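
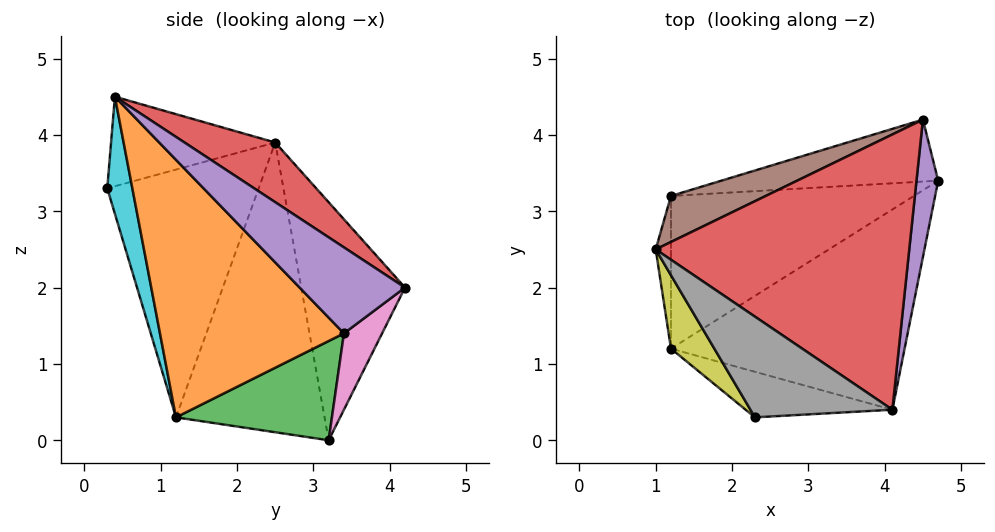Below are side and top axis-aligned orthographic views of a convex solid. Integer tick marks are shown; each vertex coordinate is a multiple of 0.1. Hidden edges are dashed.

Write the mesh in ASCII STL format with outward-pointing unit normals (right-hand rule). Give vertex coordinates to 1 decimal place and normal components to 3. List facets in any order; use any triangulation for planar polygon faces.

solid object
 facet normal -0.999 -0.008 -0.053
  outer loop
   vertex 1.2 1.2 0.3
   vertex 1.0 2.5 3.9
   vertex 1.2 3.2 0.0
  endloop
 endfacet
 facet normal 0.566 -0.644 -0.514
  outer loop
   vertex 1.2 1.2 0.3
   vertex 4.7 3.4 1.4
   vertex 4.1 0.4 4.5
  endloop
 endfacet
 facet normal 0.375 -0.138 -0.917
  outer loop
   vertex 1.2 1.2 0.3
   vertex 1.2 3.2 0.0
   vertex 4.7 3.4 1.4
  endloop
 endfacet
 facet normal 0.195 0.525 0.829
  outer loop
   vertex 4.5 4.2 2.0
   vertex 1.0 2.5 3.9
   vertex 4.1 0.4 4.5
  endloop
 endfacet
 facet normal 0.968 0.059 0.244
  outer loop
   vertex 4.5 4.2 2.0
   vertex 4.1 0.4 4.5
   vertex 4.7 3.4 1.4
  endloop
 endfacet
 facet normal -0.367 0.919 0.146
  outer loop
   vertex 4.5 4.2 2.0
   vertex 1.2 3.2 0.0
   vertex 1.0 2.5 3.9
  endloop
 endfacet
 facet normal 0.261 0.620 -0.740
  outer loop
   vertex 4.5 4.2 2.0
   vertex 4.7 3.4 1.4
   vertex 1.2 3.2 0.0
  endloop
 endfacet
 facet normal -0.468 -0.479 0.742
  outer loop
   vertex 2.3 0.3 3.3
   vertex 4.1 0.4 4.5
   vertex 1.0 2.5 3.9
  endloop
 endfacet
 facet normal -0.834 -0.532 0.146
  outer loop
   vertex 2.3 0.3 3.3
   vertex 1.0 2.5 3.9
   vertex 1.2 1.2 0.3
  endloop
 endfacet
 facet normal 0.297 -0.879 -0.373
  outer loop
   vertex 2.3 0.3 3.3
   vertex 1.2 1.2 0.3
   vertex 4.1 0.4 4.5
  endloop
 endfacet
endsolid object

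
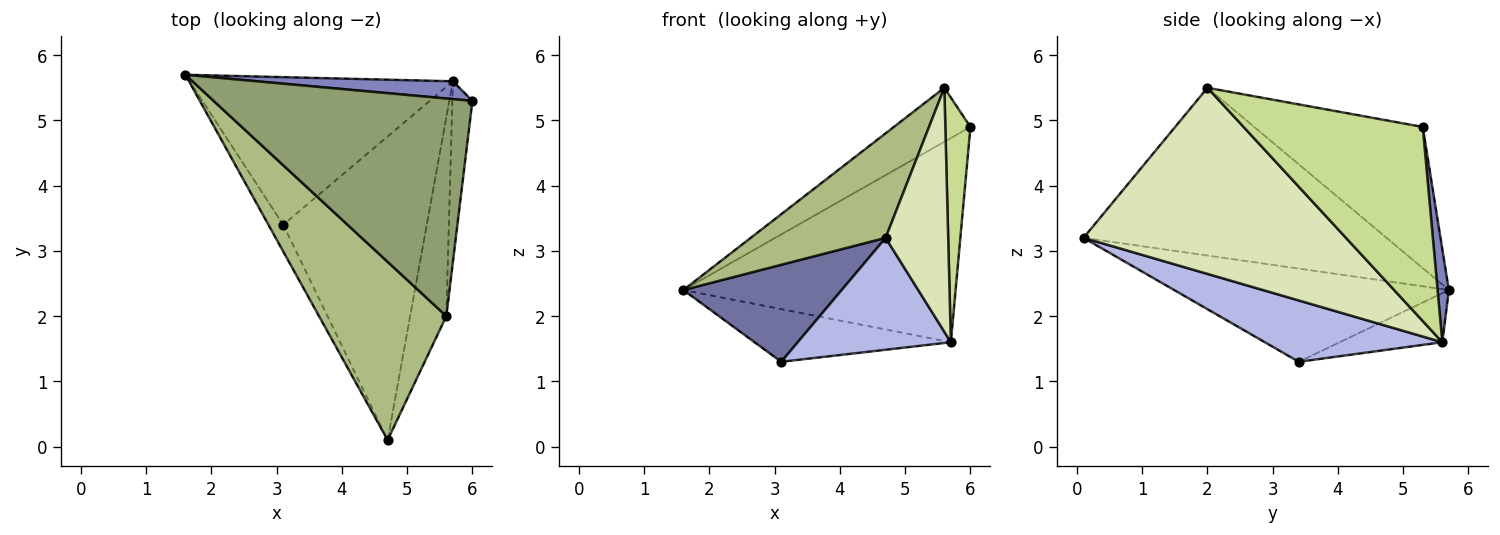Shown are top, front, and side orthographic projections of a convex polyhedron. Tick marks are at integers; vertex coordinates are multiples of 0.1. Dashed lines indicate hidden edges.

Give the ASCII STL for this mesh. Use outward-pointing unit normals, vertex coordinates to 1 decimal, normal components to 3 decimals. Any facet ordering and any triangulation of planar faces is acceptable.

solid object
 facet normal -0.858 -0.495 -0.136
  outer loop
   vertex 3.1 3.4 1.3
   vertex 4.7 0.1 3.2
   vertex 1.6 5.7 2.4
  endloop
 endfacet
 facet normal 0.041 0.995 0.087
  outer loop
   vertex 5.7 5.6 1.6
   vertex 1.6 5.7 2.4
   vertex 6.0 5.3 4.9
  endloop
 endfacet
 facet normal -0.173 0.331 -0.928
  outer loop
   vertex 5.7 5.6 1.6
   vertex 3.1 3.4 1.3
   vertex 1.6 5.7 2.4
  endloop
 endfacet
 facet normal 0.372 -0.321 -0.871
  outer loop
   vertex 5.7 5.6 1.6
   vertex 4.7 0.1 3.2
   vertex 3.1 3.4 1.3
  endloop
 endfacet
 facet normal -0.468 0.213 0.858
  outer loop
   vertex 5.6 2.0 5.5
   vertex 6.0 5.3 4.9
   vertex 1.6 5.7 2.4
  endloop
 endfacet
 facet normal -0.751 -0.334 0.570
  outer loop
   vertex 5.6 2.0 5.5
   vertex 1.6 5.7 2.4
   vertex 4.7 0.1 3.2
  endloop
 endfacet
 facet normal 0.985 -0.138 -0.102
  outer loop
   vertex 5.6 2.0 5.5
   vertex 5.7 5.6 1.6
   vertex 6.0 5.3 4.9
  endloop
 endfacet
 facet normal 0.956 -0.228 -0.186
  outer loop
   vertex 5.6 2.0 5.5
   vertex 4.7 0.1 3.2
   vertex 5.7 5.6 1.6
  endloop
 endfacet
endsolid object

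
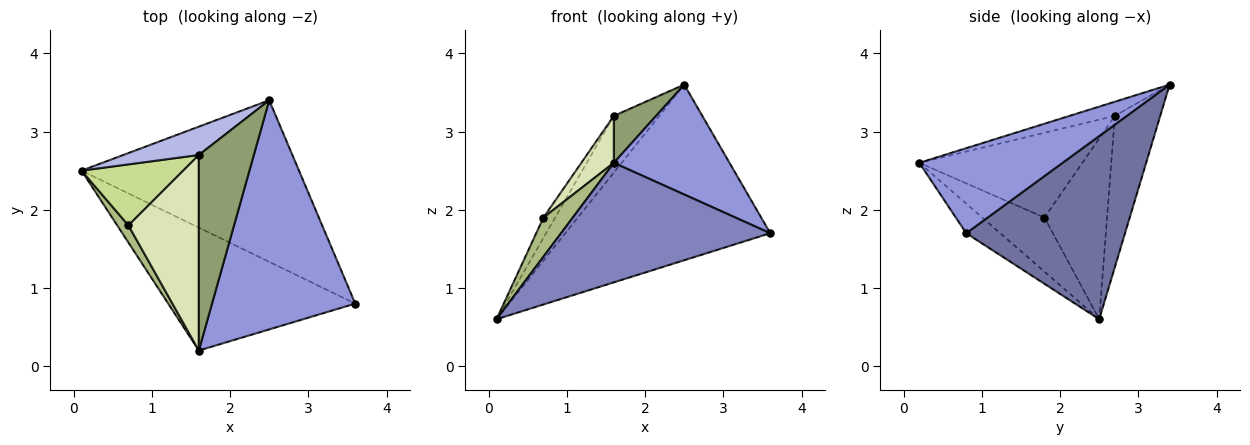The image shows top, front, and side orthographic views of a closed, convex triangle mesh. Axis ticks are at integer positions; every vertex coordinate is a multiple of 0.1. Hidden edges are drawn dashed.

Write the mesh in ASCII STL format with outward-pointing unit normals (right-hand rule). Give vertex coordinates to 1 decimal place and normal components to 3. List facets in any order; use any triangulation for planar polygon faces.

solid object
 facet normal 0.495 0.639 -0.588
  outer loop
   vertex 2.5 3.4 3.6
   vertex 3.6 0.8 1.7
   vertex 0.1 2.5 0.6
  endloop
 endfacet
 facet normal -0.113 -0.693 -0.712
  outer loop
   vertex 1.6 0.2 2.6
   vertex 0.1 2.5 0.6
   vertex 3.6 0.8 1.7
  endloop
 endfacet
 facet normal 0.472 -0.381 0.795
  outer loop
   vertex 1.6 0.2 2.6
   vertex 3.6 0.8 1.7
   vertex 2.5 3.4 3.6
  endloop
 endfacet
 facet normal -0.667 0.667 0.333
  outer loop
   vertex 1.6 2.7 3.2
   vertex 2.5 3.4 3.6
   vertex 0.1 2.5 0.6
  endloop
 endfacet
 facet normal -0.243 -0.226 0.943
  outer loop
   vertex 1.6 2.7 3.2
   vertex 1.6 0.2 2.6
   vertex 2.5 3.4 3.6
  endloop
 endfacet
 facet normal -0.889 -0.419 0.184
  outer loop
   vertex 0.7 1.8 1.9
   vertex 0.1 2.5 0.6
   vertex 1.6 0.2 2.6
  endloop
 endfacet
 facet normal -0.860 0.161 0.484
  outer loop
   vertex 0.7 1.8 1.9
   vertex 1.6 2.7 3.2
   vertex 0.1 2.5 0.6
  endloop
 endfacet
 facet normal -0.760 -0.152 0.631
  outer loop
   vertex 0.7 1.8 1.9
   vertex 1.6 0.2 2.6
   vertex 1.6 2.7 3.2
  endloop
 endfacet
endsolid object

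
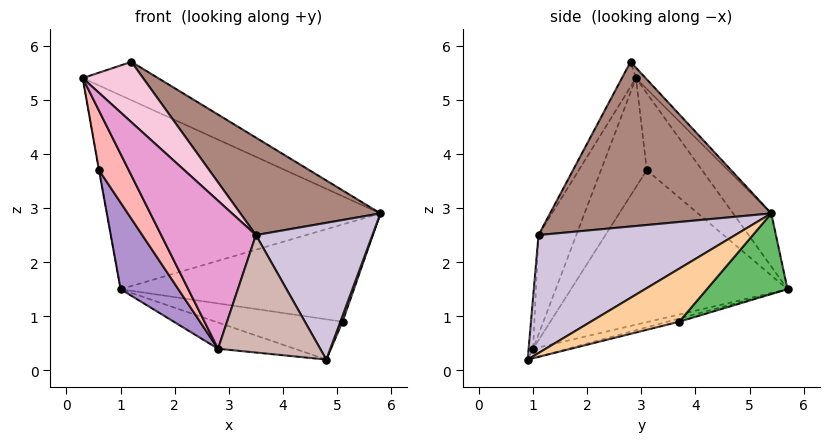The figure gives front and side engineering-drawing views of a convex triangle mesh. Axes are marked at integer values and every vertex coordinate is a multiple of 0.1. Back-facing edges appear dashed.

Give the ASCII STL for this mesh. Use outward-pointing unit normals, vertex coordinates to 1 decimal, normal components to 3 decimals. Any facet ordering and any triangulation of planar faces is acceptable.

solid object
 facet normal -0.114 0.817 0.566
  outer loop
   vertex 1.0 5.7 1.5
   vertex 0.3 2.9 5.4
   vertex 5.8 5.4 2.9
  endloop
 endfacet
 facet normal -0.088 0.195 -0.977
  outer loop
   vertex 2.8 1.0 0.4
   vertex 1.0 5.7 1.5
   vertex 4.8 0.9 0.2
  endloop
 endfacet
 facet normal -0.104 0.808 0.580
  outer loop
   vertex 1.2 2.8 5.7
   vertex 5.8 5.4 2.9
   vertex 0.3 2.9 5.4
  endloop
 endfacet
 facet normal 0.950 -0.024 -0.312
  outer loop
   vertex 5.1 3.7 0.9
   vertex 5.8 5.4 2.9
   vertex 4.8 0.9 0.2
  endloop
 endfacet
 facet normal 0.241 0.696 -0.676
  outer loop
   vertex 5.1 3.7 0.9
   vertex 1.0 5.7 1.5
   vertex 5.8 5.4 2.9
  endloop
 endfacet
 facet normal -0.022 0.245 -0.969
  outer loop
   vertex 5.1 3.7 0.9
   vertex 4.8 0.9 0.2
   vertex 1.0 5.7 1.5
  endloop
 endfacet
 facet normal -0.985 0.005 -0.173
  outer loop
   vertex 0.6 3.1 3.7
   vertex 0.3 2.9 5.4
   vertex 1.0 5.7 1.5
  endloop
 endfacet
 facet normal -0.820 -0.533 -0.207
  outer loop
   vertex 0.6 3.1 3.7
   vertex 2.8 1.0 0.4
   vertex 0.3 2.9 5.4
  endloop
 endfacet
 facet normal -0.871 -0.232 -0.433
  outer loop
   vertex 0.6 3.1 3.7
   vertex 1.0 5.7 1.5
   vertex 2.8 1.0 0.4
  endloop
 endfacet
 facet normal 0.760 -0.450 0.469
  outer loop
   vertex 3.5 1.1 2.5
   vertex 4.8 0.9 0.2
   vertex 5.8 5.4 2.9
  endloop
 endfacet
 facet normal 0.631 -0.399 0.665
  outer loop
   vertex 3.5 1.1 2.5
   vertex 5.8 5.4 2.9
   vertex 1.2 2.8 5.7
  endloop
 endfacet
 facet normal -0.044 -0.997 0.062
  outer loop
   vertex 3.5 1.1 2.5
   vertex 2.8 1.0 0.4
   vertex 4.8 0.9 0.2
  endloop
 endfacet
 facet normal -0.365 -0.916 0.165
  outer loop
   vertex 3.5 1.1 2.5
   vertex 0.3 2.9 5.4
   vertex 2.8 1.0 0.4
  endloop
 endfacet
 facet normal -0.213 -0.918 0.334
  outer loop
   vertex 3.5 1.1 2.5
   vertex 1.2 2.8 5.7
   vertex 0.3 2.9 5.4
  endloop
 endfacet
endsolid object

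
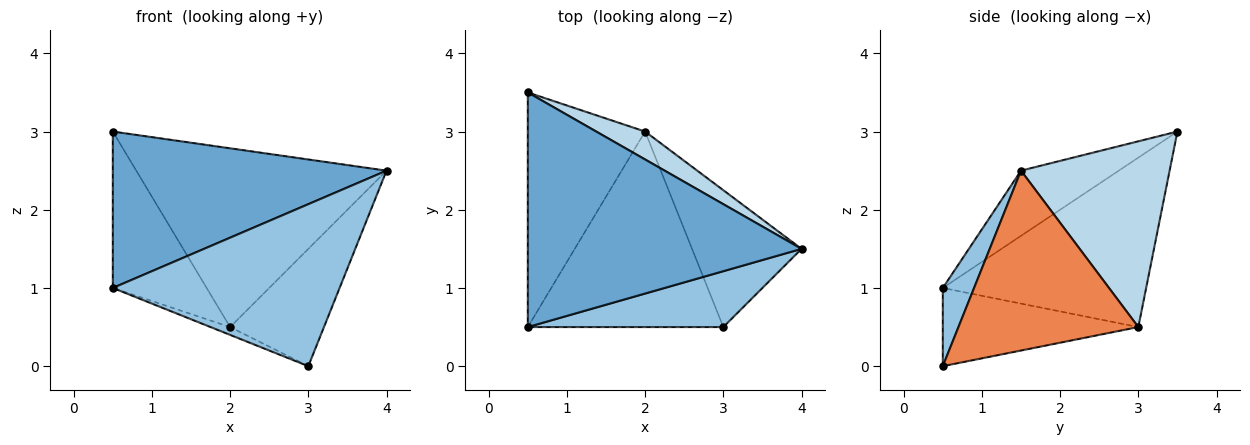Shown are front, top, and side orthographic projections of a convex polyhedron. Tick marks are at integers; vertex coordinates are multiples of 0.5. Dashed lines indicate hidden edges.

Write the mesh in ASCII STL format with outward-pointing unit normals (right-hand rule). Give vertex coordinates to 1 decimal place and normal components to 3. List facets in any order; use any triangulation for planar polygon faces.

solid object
 facet normal -0.194 -0.544 0.816
  outer loop
   vertex 0.5 0.5 1.0
   vertex 4.0 1.5 2.5
   vertex 0.5 3.5 3.0
  endloop
 endfacet
 facet normal 0.129 -0.937 0.323
  outer loop
   vertex 0.5 0.5 1.0
   vertex 3.0 0.5 0.0
   vertex 4.0 1.5 2.5
  endloop
 endfacet
 facet normal 0.506 0.852 0.133
  outer loop
   vertex 2.0 3.0 0.5
   vertex 0.5 3.5 3.0
   vertex 4.0 1.5 2.5
  endloop
 endfacet
 facet normal -0.769 0.355 -0.532
  outer loop
   vertex 2.0 3.0 0.5
   vertex 0.5 0.5 1.0
   vertex 0.5 3.5 3.0
  endloop
 endfacet
 facet normal 0.780 0.407 -0.475
  outer loop
   vertex 2.0 3.0 0.5
   vertex 4.0 1.5 2.5
   vertex 3.0 0.5 0.0
  endloop
 endfacet
 facet normal -0.371 0.037 -0.928
  outer loop
   vertex 2.0 3.0 0.5
   vertex 3.0 0.5 0.0
   vertex 0.5 0.5 1.0
  endloop
 endfacet
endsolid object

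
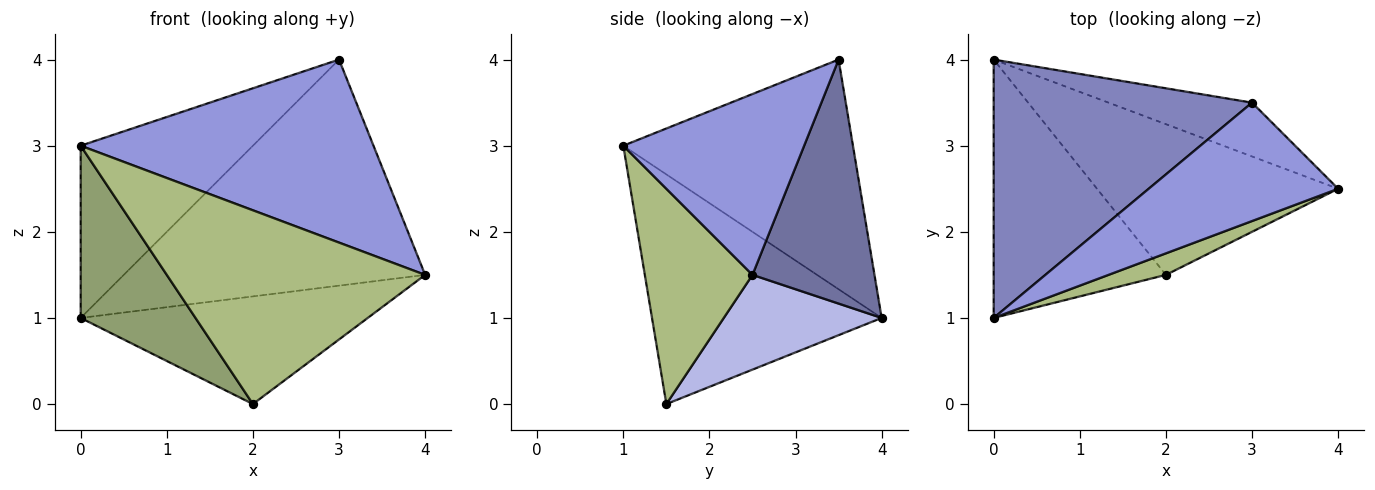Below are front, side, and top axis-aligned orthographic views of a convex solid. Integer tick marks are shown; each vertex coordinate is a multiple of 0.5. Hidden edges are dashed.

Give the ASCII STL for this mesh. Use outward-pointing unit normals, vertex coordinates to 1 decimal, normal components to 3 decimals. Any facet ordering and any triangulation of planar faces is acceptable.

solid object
 facet normal 0.366 0.905 -0.216
  outer loop
   vertex 3.0 3.5 4.0
   vertex 4.0 2.5 1.5
   vertex 0.0 4.0 1.0
  endloop
 endfacet
 facet normal -0.595 0.446 0.669
  outer loop
   vertex 3.0 3.5 4.0
   vertex 0.0 4.0 1.0
   vertex 0.0 1.0 3.0
  endloop
 endfacet
 facet normal 0.460 -0.745 0.482
  outer loop
   vertex 3.0 3.5 4.0
   vertex 0.0 1.0 3.0
   vertex 4.0 2.5 1.5
  endloop
 endfacet
 facet normal 0.305 0.554 -0.775
  outer loop
   vertex 2.0 1.5 0.0
   vertex 0.0 4.0 1.0
   vertex 4.0 2.5 1.5
  endloop
 endfacet
 facet normal -0.743 -0.371 -0.557
  outer loop
   vertex 2.0 1.5 0.0
   vertex 0.0 1.0 3.0
   vertex 0.0 4.0 1.0
  endloop
 endfacet
 facet normal 0.383 -0.918 0.102
  outer loop
   vertex 2.0 1.5 0.0
   vertex 4.0 2.5 1.5
   vertex 0.0 1.0 3.0
  endloop
 endfacet
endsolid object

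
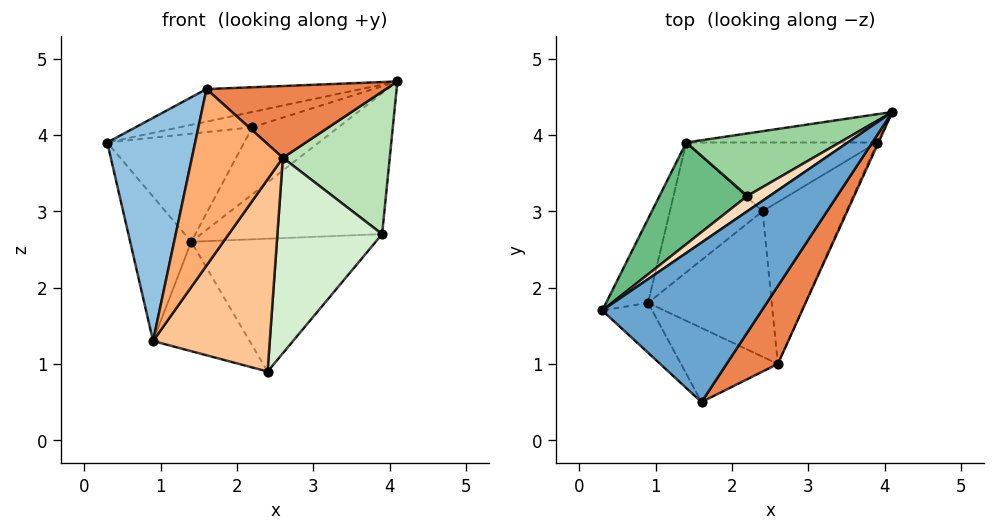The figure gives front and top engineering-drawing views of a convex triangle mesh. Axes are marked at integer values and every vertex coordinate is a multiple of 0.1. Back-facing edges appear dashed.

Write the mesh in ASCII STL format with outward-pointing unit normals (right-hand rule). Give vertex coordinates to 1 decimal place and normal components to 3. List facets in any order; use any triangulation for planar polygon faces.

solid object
 facet normal -0.324 0.189 0.927
  outer loop
   vertex 1.6 0.5 4.6
   vertex 4.1 4.3 4.7
   vertex 0.3 1.7 3.9
  endloop
 endfacet
 facet normal -0.617 -0.768 -0.172
  outer loop
   vertex 0.9 1.8 1.3
   vertex 1.6 0.5 4.6
   vertex 0.3 1.7 3.9
  endloop
 endfacet
 facet normal -0.919 0.342 -0.199
  outer loop
   vertex 0.9 1.8 1.3
   vertex 0.3 1.7 3.9
   vertex 1.4 3.9 2.6
  endloop
 endfacet
 facet normal -0.584 0.523 -0.621
  outer loop
   vertex 0.9 1.8 1.3
   vertex 1.4 3.9 2.6
   vertex 2.4 3.0 0.9
  endloop
 endfacet
 facet normal 0.707 -0.479 0.520
  outer loop
   vertex 2.6 1.0 3.7
   vertex 4.1 4.3 4.7
   vertex 1.6 0.5 4.6
  endloop
 endfacet
 facet normal 0.112 -0.916 -0.385
  outer loop
   vertex 2.6 1.0 3.7
   vertex 1.6 0.5 4.6
   vertex 0.9 1.8 1.3
  endloop
 endfacet
 facet normal 0.430 -0.720 -0.545
  outer loop
   vertex 2.6 1.0 3.7
   vertex 0.9 1.8 1.3
   vertex 2.4 3.0 0.9
  endloop
 endfacet
 facet normal -0.535 0.598 0.598
  outer loop
   vertex 2.2 3.2 4.1
   vertex 0.3 1.7 3.9
   vertex 4.1 4.3 4.7
  endloop
 endfacet
 facet normal -0.543 0.612 0.575
  outer loop
   vertex 2.2 3.2 4.1
   vertex 1.4 3.9 2.6
   vertex 0.3 1.7 3.9
  endloop
 endfacet
 facet normal -0.538 0.616 0.575
  outer loop
   vertex 2.2 3.2 4.1
   vertex 4.1 4.3 4.7
   vertex 1.4 3.9 2.6
  endloop
 endfacet
 facet normal 0.911 -0.412 -0.009
  outer loop
   vertex 3.9 3.9 2.7
   vertex 4.1 4.3 4.7
   vertex 2.6 1.0 3.7
  endloop
 endfacet
 facet normal 0.775 -0.486 -0.403
  outer loop
   vertex 3.9 3.9 2.7
   vertex 2.6 1.0 3.7
   vertex 2.4 3.0 0.9
  endloop
 endfacet
 facet normal 0.008 0.980 -0.197
  outer loop
   vertex 3.9 3.9 2.7
   vertex 1.4 3.9 2.6
   vertex 4.1 4.3 4.7
  endloop
 endfacet
 facet normal 0.018 0.888 -0.459
  outer loop
   vertex 3.9 3.9 2.7
   vertex 2.4 3.0 0.9
   vertex 1.4 3.9 2.6
  endloop
 endfacet
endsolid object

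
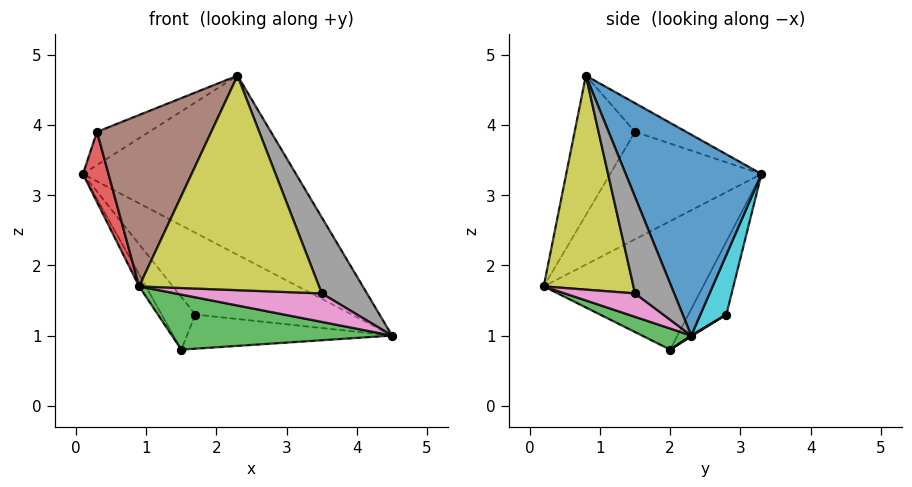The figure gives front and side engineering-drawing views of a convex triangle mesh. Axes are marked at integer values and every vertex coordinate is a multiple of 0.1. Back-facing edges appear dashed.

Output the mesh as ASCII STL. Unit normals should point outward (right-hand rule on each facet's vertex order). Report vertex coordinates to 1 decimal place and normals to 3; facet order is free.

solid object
 facet normal 0.448 0.703 0.552
  outer loop
   vertex 2.3 0.8 4.7
   vertex 4.5 2.3 1.0
   vertex 0.1 3.3 3.3
  endloop
 endfacet
 facet normal -0.864 0.037 -0.503
  outer loop
   vertex 1.5 2.0 0.8
   vertex 0.9 0.2 1.7
   vertex 0.1 3.3 3.3
  endloop
 endfacet
 facet normal 0.106 -0.473 -0.875
  outer loop
   vertex 1.5 2.0 0.8
   vertex 4.5 2.3 1.0
   vertex 0.9 0.2 1.7
  endloop
 endfacet
 facet normal -0.972 -0.164 -0.168
  outer loop
   vertex 0.3 1.5 3.9
   vertex 0.1 3.3 3.3
   vertex 0.9 0.2 1.7
  endloop
 endfacet
 facet normal -0.272 0.277 0.922
  outer loop
   vertex 0.3 1.5 3.9
   vertex 2.3 0.8 4.7
   vertex 0.1 3.3 3.3
  endloop
 endfacet
 facet normal -0.435 -0.822 0.367
  outer loop
   vertex 0.3 1.5 3.9
   vertex 0.9 0.2 1.7
   vertex 2.3 0.8 4.7
  endloop
 endfacet
 facet normal 0.389 -0.812 -0.434
  outer loop
   vertex 3.5 1.5 1.6
   vertex 0.9 0.2 1.7
   vertex 4.5 2.3 1.0
  endloop
 endfacet
 facet normal 0.652 -0.754 0.082
  outer loop
   vertex 3.5 1.5 1.6
   vertex 4.5 2.3 1.0
   vertex 2.3 0.8 4.7
  endloop
 endfacet
 facet normal 0.446 -0.894 -0.029
  outer loop
   vertex 3.5 1.5 1.6
   vertex 2.3 0.8 4.7
   vertex 0.9 0.2 1.7
  endloop
 endfacet
 facet normal 0.163 0.980 -0.115
  outer loop
   vertex 1.7 2.8 1.3
   vertex 0.1 3.3 3.3
   vertex 4.5 2.3 1.0
  endloop
 endfacet
 facet normal -0.594 0.528 -0.607
  outer loop
   vertex 1.7 2.8 1.3
   vertex 1.5 2.0 0.8
   vertex 0.1 3.3 3.3
  endloop
 endfacet
 facet normal 0.004 0.529 -0.848
  outer loop
   vertex 1.7 2.8 1.3
   vertex 4.5 2.3 1.0
   vertex 1.5 2.0 0.8
  endloop
 endfacet
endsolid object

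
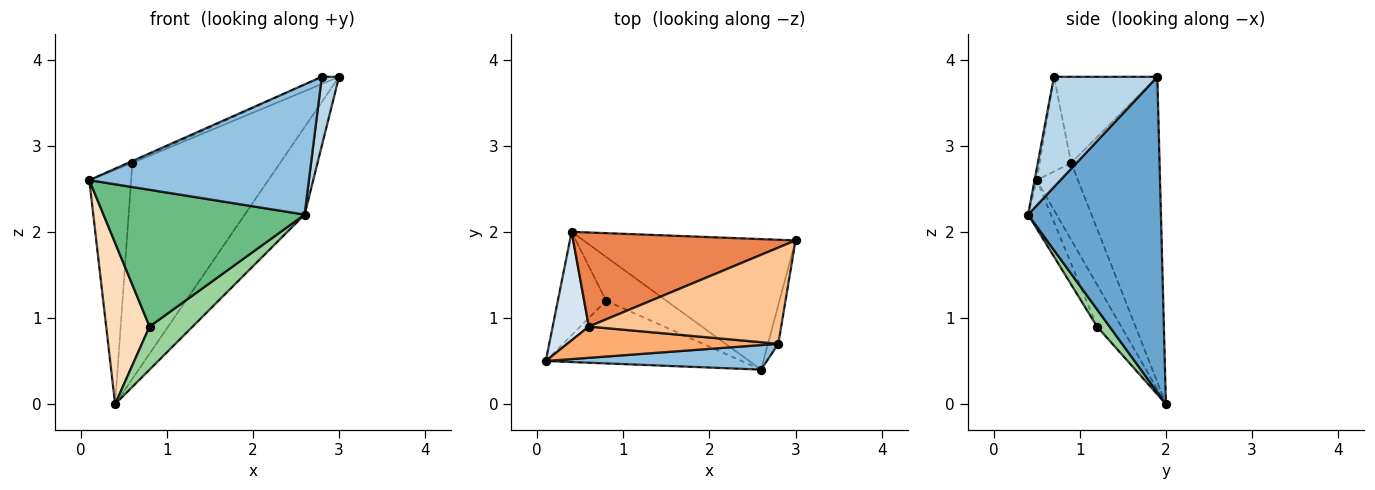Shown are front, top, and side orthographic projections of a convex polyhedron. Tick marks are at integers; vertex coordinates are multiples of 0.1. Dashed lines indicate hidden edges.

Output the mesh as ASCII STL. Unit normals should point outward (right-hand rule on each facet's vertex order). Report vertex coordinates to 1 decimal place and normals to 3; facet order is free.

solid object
 facet normal 0.777 0.350 -0.523
  outer loop
   vertex 2.6 0.4 2.2
   vertex 0.4 2.0 0.0
   vertex 3.0 1.9 3.8
  endloop
 endfacet
 facet normal -0.010 -0.983 0.185
  outer loop
   vertex 2.8 0.7 3.8
   vertex 0.1 0.5 2.6
   vertex 2.6 0.4 2.2
  endloop
 endfacet
 facet normal 0.982 -0.164 -0.092
  outer loop
   vertex 2.8 0.7 3.8
   vertex 2.6 0.4 2.2
   vertex 3.0 1.9 3.8
  endloop
 endfacet
 facet normal -0.667 0.676 0.313
  outer loop
   vertex 0.6 0.9 2.8
   vertex 0.4 2.0 0.0
   vertex 0.1 0.5 2.6
  endloop
 endfacet
 facet normal -0.481 0.804 0.350
  outer loop
   vertex 0.6 0.9 2.8
   vertex 3.0 1.9 3.8
   vertex 0.4 2.0 0.0
  endloop
 endfacet
 facet normal -0.409 0.056 0.911
  outer loop
   vertex 0.6 0.9 2.8
   vertex 0.1 0.5 2.6
   vertex 2.8 0.7 3.8
  endloop
 endfacet
 facet normal -0.408 0.068 0.911
  outer loop
   vertex 0.6 0.9 2.8
   vertex 2.8 0.7 3.8
   vertex 3.0 1.9 3.8
  endloop
 endfacet
 facet normal -0.425 -0.762 -0.489
  outer loop
   vertex 0.8 1.2 0.9
   vertex 0.1 0.5 2.6
   vertex 0.4 2.0 0.0
  endloop
 endfacet
 facet normal -0.102 -0.904 -0.415
  outer loop
   vertex 0.8 1.2 0.9
   vertex 2.6 0.4 2.2
   vertex 0.1 0.5 2.6
  endloop
 endfacet
 facet normal 0.200 -0.687 -0.699
  outer loop
   vertex 0.8 1.2 0.9
   vertex 0.4 2.0 0.0
   vertex 2.6 0.4 2.2
  endloop
 endfacet
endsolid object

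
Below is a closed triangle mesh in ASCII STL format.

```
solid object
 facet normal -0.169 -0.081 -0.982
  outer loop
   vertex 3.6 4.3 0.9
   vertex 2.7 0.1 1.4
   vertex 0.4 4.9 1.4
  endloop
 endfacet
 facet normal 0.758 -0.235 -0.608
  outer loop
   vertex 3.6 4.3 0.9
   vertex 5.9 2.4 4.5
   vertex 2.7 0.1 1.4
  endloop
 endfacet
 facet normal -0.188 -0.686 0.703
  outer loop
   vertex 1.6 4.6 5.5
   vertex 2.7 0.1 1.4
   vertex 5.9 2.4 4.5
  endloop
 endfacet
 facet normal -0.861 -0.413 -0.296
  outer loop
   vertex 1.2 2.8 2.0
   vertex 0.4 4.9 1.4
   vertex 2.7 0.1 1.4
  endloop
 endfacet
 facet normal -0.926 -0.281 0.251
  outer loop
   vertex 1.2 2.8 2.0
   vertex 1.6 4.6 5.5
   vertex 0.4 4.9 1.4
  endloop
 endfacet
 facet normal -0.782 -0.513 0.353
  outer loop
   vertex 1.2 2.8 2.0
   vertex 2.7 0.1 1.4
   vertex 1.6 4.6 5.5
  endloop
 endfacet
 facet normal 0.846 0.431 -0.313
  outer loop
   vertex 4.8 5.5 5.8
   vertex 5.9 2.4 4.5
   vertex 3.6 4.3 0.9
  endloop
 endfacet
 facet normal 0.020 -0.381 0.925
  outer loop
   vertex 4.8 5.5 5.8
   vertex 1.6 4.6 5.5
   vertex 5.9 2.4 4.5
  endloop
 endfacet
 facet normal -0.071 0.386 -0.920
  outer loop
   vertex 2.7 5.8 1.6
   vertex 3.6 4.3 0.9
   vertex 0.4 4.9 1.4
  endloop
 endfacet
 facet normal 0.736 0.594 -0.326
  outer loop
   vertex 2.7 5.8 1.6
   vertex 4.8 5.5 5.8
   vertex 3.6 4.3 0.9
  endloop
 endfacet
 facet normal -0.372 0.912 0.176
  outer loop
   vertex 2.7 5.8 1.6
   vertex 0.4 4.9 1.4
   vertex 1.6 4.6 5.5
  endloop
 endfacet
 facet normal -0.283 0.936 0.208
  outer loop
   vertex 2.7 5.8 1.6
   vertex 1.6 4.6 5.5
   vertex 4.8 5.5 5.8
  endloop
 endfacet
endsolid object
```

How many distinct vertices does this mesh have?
8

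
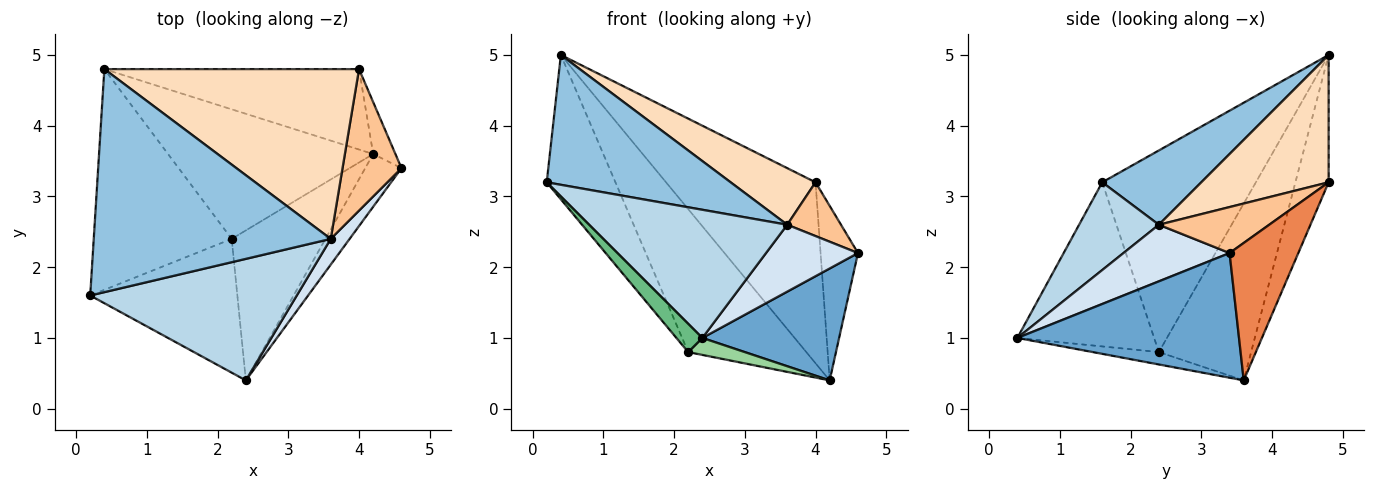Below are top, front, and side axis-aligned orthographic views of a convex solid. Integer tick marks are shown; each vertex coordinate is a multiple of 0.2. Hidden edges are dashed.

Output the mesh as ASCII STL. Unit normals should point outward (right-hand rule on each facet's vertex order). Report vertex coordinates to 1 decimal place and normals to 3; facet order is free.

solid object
 facet normal 0.826 -0.510 -0.240
  outer loop
   vertex 2.4 0.4 1.0
   vertex 4.2 3.6 0.4
   vertex 4.6 3.4 2.2
  endloop
 endfacet
 facet normal 0.261 -0.486 0.834
  outer loop
   vertex 3.6 2.4 2.6
   vertex 0.4 4.8 5.0
   vertex 0.2 1.6 3.2
  endloop
 endfacet
 facet normal 0.280 -0.697 0.660
  outer loop
   vertex 3.6 2.4 2.6
   vertex 0.2 1.6 3.2
   vertex 2.4 0.4 1.0
  endloop
 endfacet
 facet normal 0.733 -0.635 0.244
  outer loop
   vertex 3.6 2.4 2.6
   vertex 2.4 0.4 1.0
   vertex 4.6 3.4 2.2
  endloop
 endfacet
 facet normal 0.870 0.473 -0.141
  outer loop
   vertex 4.0 4.8 3.2
   vertex 4.6 3.4 2.2
   vertex 4.2 3.6 0.4
  endloop
 endfacet
 facet normal -0.199 0.896 -0.398
  outer loop
   vertex 4.0 4.8 3.2
   vertex 4.2 3.6 0.4
   vertex 0.4 4.8 5.0
  endloop
 endfacet
 facet normal 0.589 -0.287 0.755
  outer loop
   vertex 4.0 4.8 3.2
   vertex 3.6 2.4 2.6
   vertex 4.6 3.4 2.2
  endloop
 endfacet
 facet normal 0.429 -0.286 0.857
  outer loop
   vertex 4.0 4.8 3.2
   vertex 0.4 4.8 5.0
   vertex 3.6 2.4 2.6
  endloop
 endfacet
 facet normal -0.737 -0.140 -0.661
  outer loop
   vertex 2.2 2.4 0.8
   vertex 2.4 0.4 1.0
   vertex 0.2 1.6 3.2
  endloop
 endfacet
 facet normal -0.130 -0.112 -0.985
  outer loop
   vertex 2.2 2.4 0.8
   vertex 4.2 3.6 0.4
   vertex 2.4 0.4 1.0
  endloop
 endfacet
 facet normal -0.774 0.346 -0.530
  outer loop
   vertex 2.2 2.4 0.8
   vertex 0.2 1.6 3.2
   vertex 0.4 4.8 5.0
  endloop
 endfacet
 facet normal -0.501 0.641 -0.581
  outer loop
   vertex 2.2 2.4 0.8
   vertex 0.4 4.8 5.0
   vertex 4.2 3.6 0.4
  endloop
 endfacet
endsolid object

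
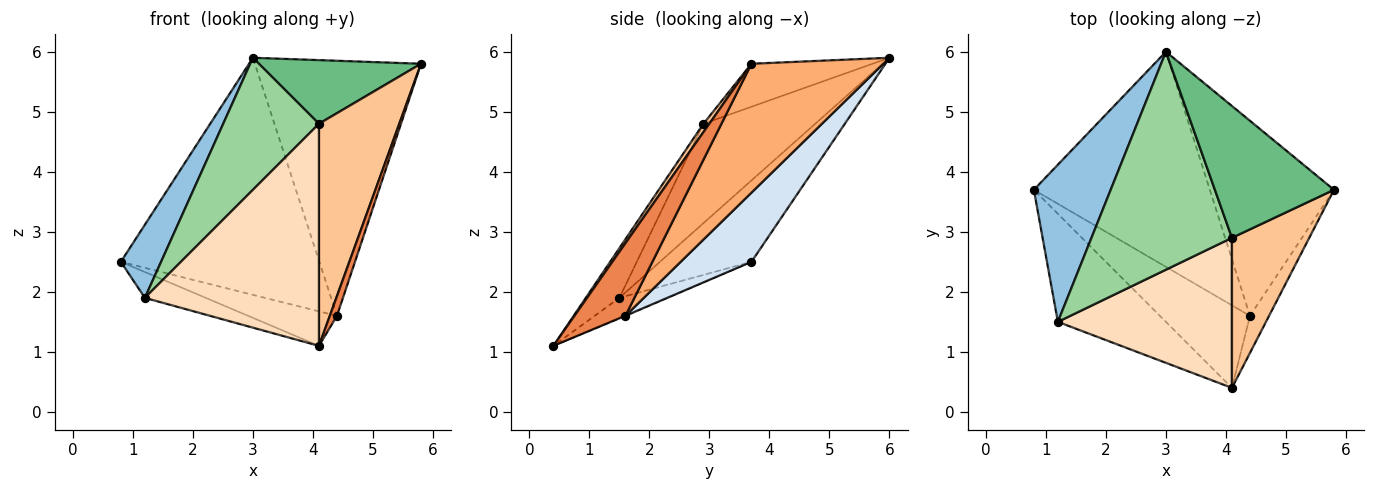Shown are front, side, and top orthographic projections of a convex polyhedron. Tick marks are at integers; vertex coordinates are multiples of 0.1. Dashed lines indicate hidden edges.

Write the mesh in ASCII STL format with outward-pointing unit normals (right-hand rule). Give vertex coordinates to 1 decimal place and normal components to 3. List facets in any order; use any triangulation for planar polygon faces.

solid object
 facet normal -0.177 0.229 -0.957
  outer loop
   vertex 1.2 1.5 1.9
   vertex 0.8 3.7 2.5
   vertex 4.1 0.4 1.1
  endloop
 endfacet
 facet normal -0.693 -0.304 0.654
  outer loop
   vertex 1.2 1.5 1.9
   vertex 3.0 6.0 5.9
   vertex 0.8 3.7 2.5
  endloop
 endfacet
 facet normal -0.006 0.386 -0.923
  outer loop
   vertex 4.4 1.6 1.6
   vertex 4.1 0.4 1.1
   vertex 0.8 3.7 2.5
  endloop
 endfacet
 facet normal 0.255 0.716 -0.650
  outer loop
   vertex 4.4 1.6 1.6
   vertex 0.8 3.7 2.5
   vertex 3.0 6.0 5.9
  endloop
 endfacet
 facet normal 0.958 -0.134 -0.252
  outer loop
   vertex 4.4 1.6 1.6
   vertex 5.8 3.7 5.8
   vertex 4.1 0.4 1.1
  endloop
 endfacet
 facet normal 0.534 0.672 -0.514
  outer loop
   vertex 4.4 1.6 1.6
   vertex 3.0 6.0 5.9
   vertex 5.8 3.7 5.8
  endloop
 endfacet
 facet normal 0.060 -0.827 0.559
  outer loop
   vertex 4.1 2.9 4.8
   vertex 4.1 0.4 1.1
   vertex 5.8 3.7 5.8
  endloop
 endfacet
 facet normal -0.158 -0.818 0.553
  outer loop
   vertex 4.1 2.9 4.8
   vertex 1.2 1.5 1.9
   vertex 4.1 0.4 1.1
  endloop
 endfacet
 facet normal -0.309 -0.414 0.856
  outer loop
   vertex 4.1 2.9 4.8
   vertex 5.8 3.7 5.8
   vertex 3.0 6.0 5.9
  endloop
 endfacet
 facet normal -0.518 -0.443 0.732
  outer loop
   vertex 4.1 2.9 4.8
   vertex 3.0 6.0 5.9
   vertex 1.2 1.5 1.9
  endloop
 endfacet
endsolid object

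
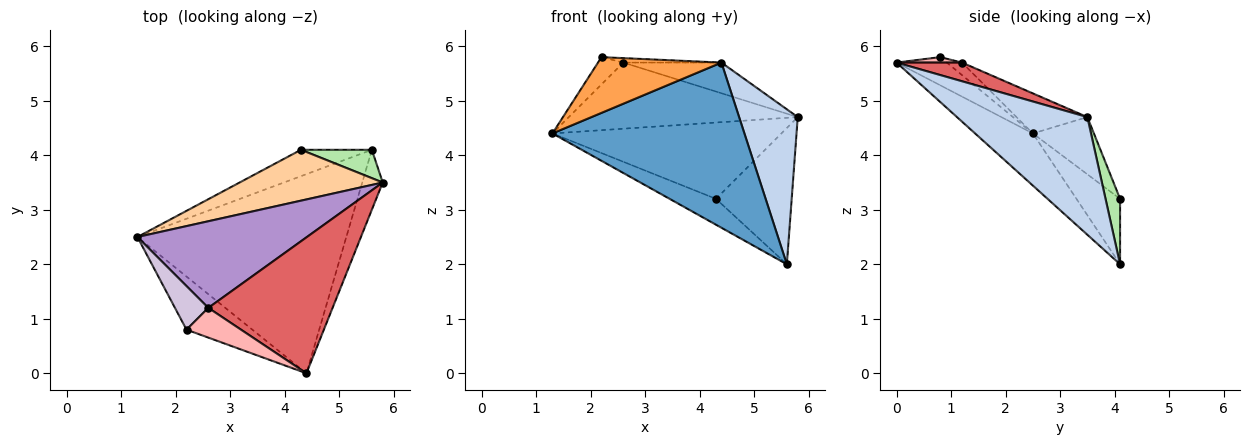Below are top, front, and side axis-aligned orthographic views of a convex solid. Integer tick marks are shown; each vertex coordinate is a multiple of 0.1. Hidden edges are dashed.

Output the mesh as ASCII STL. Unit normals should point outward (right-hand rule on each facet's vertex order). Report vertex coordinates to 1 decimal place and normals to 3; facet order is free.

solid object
 facet normal -0.189 -0.627 -0.756
  outer loop
   vertex 5.6 4.1 2.0
   vertex 4.4 0.0 5.7
   vertex 1.3 2.5 4.4
  endloop
 endfacet
 facet normal 0.901 -0.405 -0.157
  outer loop
   vertex 5.6 4.1 2.0
   vertex 5.8 3.5 4.7
   vertex 4.4 0.0 5.7
  endloop
 endfacet
 facet normal -0.283 -0.695 -0.662
  outer loop
   vertex 2.2 0.8 5.8
   vertex 1.3 2.5 4.4
   vertex 4.4 0.0 5.7
  endloop
 endfacet
 facet normal -0.217 0.812 0.542
  outer loop
   vertex 4.3 4.1 3.2
   vertex 1.3 2.5 4.4
   vertex 5.8 3.5 4.7
  endloop
 endfacet
 facet normal -0.550 0.585 -0.596
  outer loop
   vertex 4.3 4.1 3.2
   vertex 5.6 4.1 2.0
   vertex 1.3 2.5 4.4
  endloop
 endfacet
 facet normal 0.185 0.962 0.200
  outer loop
   vertex 4.3 4.1 3.2
   vertex 5.8 3.5 4.7
   vertex 5.6 4.1 2.0
  endloop
 endfacet
 facet normal 0.145 0.218 0.965
  outer loop
   vertex 2.6 1.2 5.7
   vertex 4.4 0.0 5.7
   vertex 5.8 3.5 4.7
  endloop
 endfacet
 facet normal 0.098 0.148 0.984
  outer loop
   vertex 2.6 1.2 5.7
   vertex 2.2 0.8 5.8
   vertex 4.4 0.0 5.7
  endloop
 endfacet
 facet normal -0.185 0.596 0.781
  outer loop
   vertex 2.6 1.2 5.7
   vertex 5.8 3.5 4.7
   vertex 1.3 2.5 4.4
  endloop
 endfacet
 facet normal -0.303 0.505 0.808
  outer loop
   vertex 2.6 1.2 5.7
   vertex 1.3 2.5 4.4
   vertex 2.2 0.8 5.8
  endloop
 endfacet
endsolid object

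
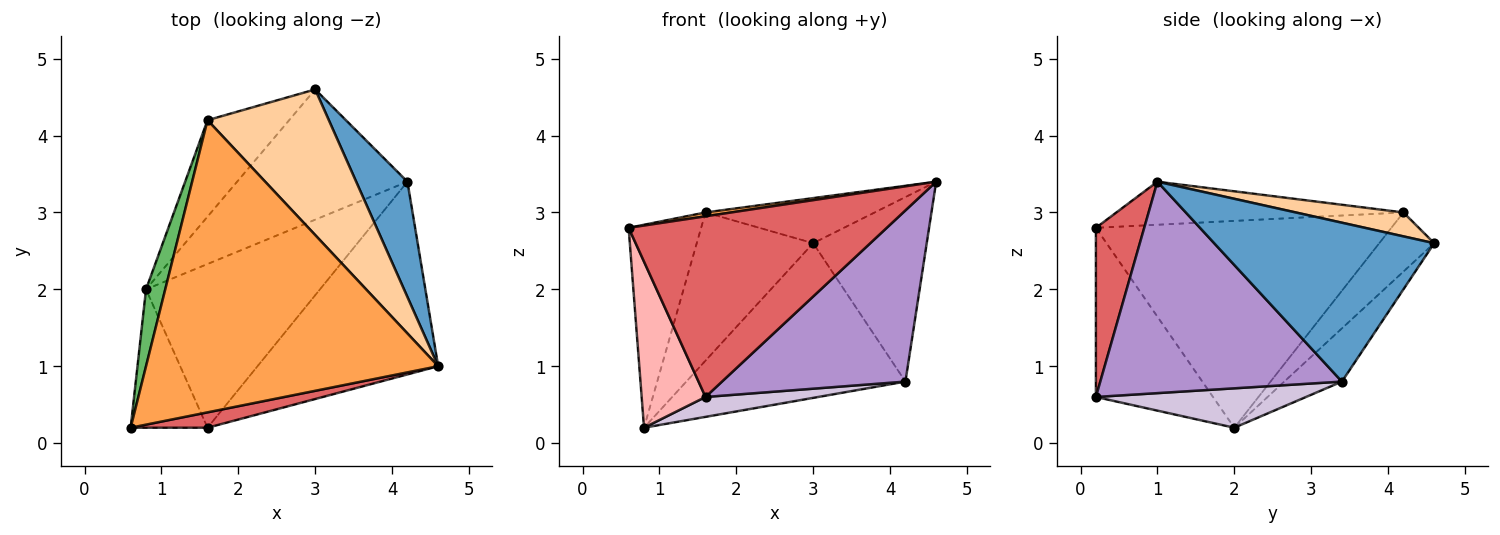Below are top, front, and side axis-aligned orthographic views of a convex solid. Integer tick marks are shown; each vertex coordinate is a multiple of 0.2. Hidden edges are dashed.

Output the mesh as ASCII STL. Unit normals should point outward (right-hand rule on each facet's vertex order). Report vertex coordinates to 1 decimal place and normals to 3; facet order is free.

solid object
 facet normal 0.854 0.441 0.276
  outer loop
   vertex 4.2 3.4 0.8
   vertex 3.0 4.6 2.6
   vertex 4.6 1.0 3.4
  endloop
 endfacet
 facet normal -0.197 0.750 -0.631
  outer loop
   vertex 4.2 3.4 0.8
   vertex 0.8 2.0 0.2
   vertex 3.0 4.6 2.6
  endloop
 endfacet
 facet normal -0.146 -0.013 0.989
  outer loop
   vertex 1.6 4.2 3.0
   vertex 0.6 0.2 2.8
   vertex 4.6 1.0 3.4
  endloop
 endfacet
 facet normal 0.185 0.291 0.939
  outer loop
   vertex 1.6 4.2 3.0
   vertex 4.6 1.0 3.4
   vertex 3.0 4.6 2.6
  endloop
 endfacet
 facet normal -0.967 0.237 0.090
  outer loop
   vertex 1.6 4.2 3.0
   vertex 0.8 2.0 0.2
   vertex 0.6 0.2 2.8
  endloop
 endfacet
 facet normal -0.368 0.779 -0.507
  outer loop
   vertex 1.6 4.2 3.0
   vertex 3.0 4.6 2.6
   vertex 0.8 2.0 0.2
  endloop
 endfacet
 facet normal 0.183 -0.979 0.083
  outer loop
   vertex 1.6 0.2 0.6
   vertex 4.6 1.0 3.4
   vertex 0.6 0.2 2.8
  endloop
 endfacet
 facet normal -0.815 -0.445 -0.371
  outer loop
   vertex 1.6 0.2 0.6
   vertex 0.6 0.2 2.8
   vertex 0.8 2.0 0.2
  endloop
 endfacet
 facet normal 0.658 -0.500 -0.563
  outer loop
   vertex 1.6 0.2 0.6
   vertex 4.2 3.4 0.8
   vertex 4.6 1.0 3.4
  endloop
 endfacet
 facet normal 0.219 -0.118 -0.969
  outer loop
   vertex 1.6 0.2 0.6
   vertex 0.8 2.0 0.2
   vertex 4.2 3.4 0.8
  endloop
 endfacet
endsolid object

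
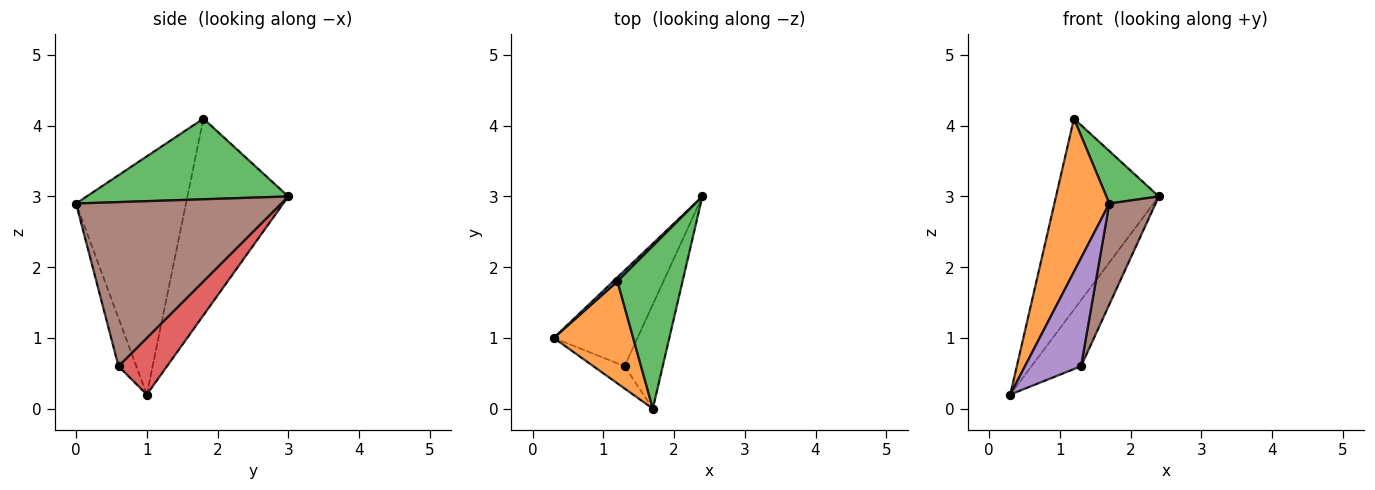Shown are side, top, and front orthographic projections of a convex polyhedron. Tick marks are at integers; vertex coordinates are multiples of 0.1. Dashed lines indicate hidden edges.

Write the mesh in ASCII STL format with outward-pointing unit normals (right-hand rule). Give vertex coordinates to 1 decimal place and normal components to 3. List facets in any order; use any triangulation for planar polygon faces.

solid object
 facet normal -0.700 0.714 0.015
  outer loop
   vertex 1.2 1.8 4.1
   vertex 2.4 3.0 3.0
   vertex 0.3 1.0 0.2
  endloop
 endfacet
 facet normal -0.857 -0.429 0.286
  outer loop
   vertex 1.2 1.8 4.1
   vertex 0.3 1.0 0.2
   vertex 1.7 0.0 2.9
  endloop
 endfacet
 facet normal 0.763 -0.198 0.616
  outer loop
   vertex 1.2 1.8 4.1
   vertex 1.7 0.0 2.9
   vertex 2.4 3.0 3.0
  endloop
 endfacet
 facet normal 0.486 0.496 -0.719
  outer loop
   vertex 1.3 0.6 0.6
   vertex 0.3 1.0 0.2
   vertex 2.4 3.0 3.0
  endloop
 endfacet
 facet normal -0.297 -0.935 -0.192
  outer loop
   vertex 1.3 0.6 0.6
   vertex 1.7 0.0 2.9
   vertex 0.3 1.0 0.2
  endloop
 endfacet
 facet normal 0.951 -0.215 -0.221
  outer loop
   vertex 1.3 0.6 0.6
   vertex 2.4 3.0 3.0
   vertex 1.7 0.0 2.9
  endloop
 endfacet
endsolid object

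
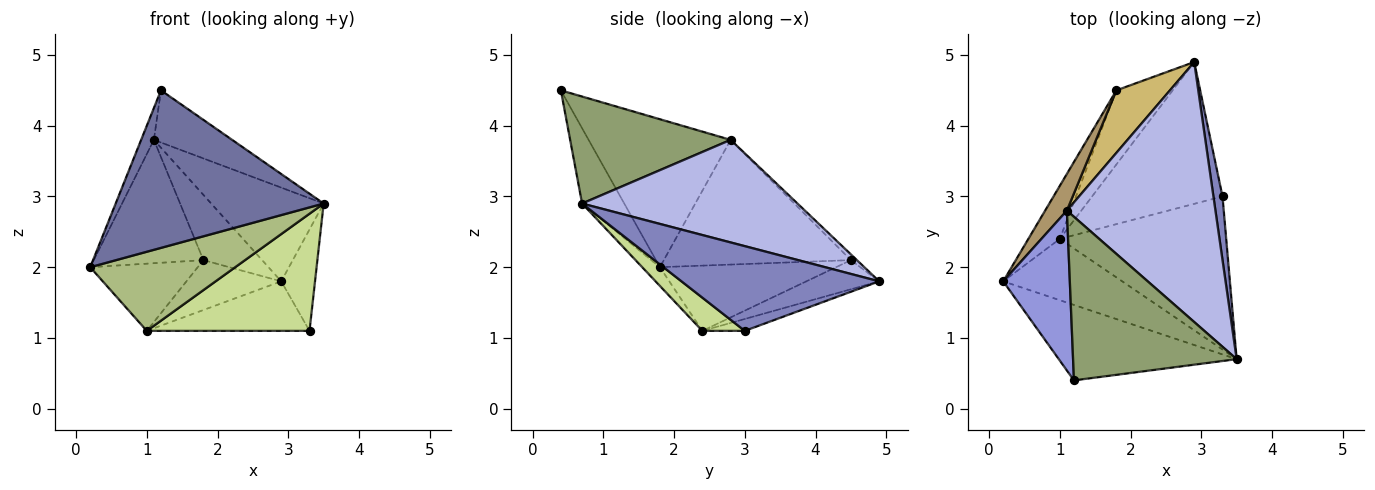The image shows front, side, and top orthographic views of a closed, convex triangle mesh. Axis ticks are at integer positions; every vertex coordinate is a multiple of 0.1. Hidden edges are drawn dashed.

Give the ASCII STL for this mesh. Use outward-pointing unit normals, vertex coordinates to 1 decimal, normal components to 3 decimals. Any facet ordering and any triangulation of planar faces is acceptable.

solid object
 facet normal -0.180 -0.887 -0.425
  outer loop
   vertex 1.2 0.4 4.5
   vertex 0.2 1.8 2.0
   vertex 3.5 0.7 2.9
  endloop
 endfacet
 facet normal 0.980 0.168 0.105
  outer loop
   vertex 3.3 3.0 1.1
   vertex 2.9 4.9 1.8
   vertex 3.5 0.7 2.9
  endloop
 endfacet
 facet normal -0.909 0.081 0.409
  outer loop
   vertex 1.1 2.8 3.8
   vertex 0.2 1.8 2.0
   vertex 1.2 0.4 4.5
  endloop
 endfacet
 facet normal 0.545 0.284 0.789
  outer loop
   vertex 1.1 2.8 3.8
   vertex 3.5 0.7 2.9
   vertex 2.9 4.9 1.8
  endloop
 endfacet
 facet normal 0.529 0.258 0.809
  outer loop
   vertex 1.1 2.8 3.8
   vertex 1.2 0.4 4.5
   vertex 3.5 0.7 2.9
  endloop
 endfacet
 facet normal -0.096 -0.787 -0.610
  outer loop
   vertex 1.0 2.4 1.1
   vertex 3.5 0.7 2.9
   vertex 0.2 1.8 2.0
  endloop
 endfacet
 facet normal 0.157 -0.600 -0.784
  outer loop
   vertex 1.0 2.4 1.1
   vertex 3.3 3.0 1.1
   vertex 3.5 0.7 2.9
  endloop
 endfacet
 facet normal -0.086 0.328 -0.941
  outer loop
   vertex 1.0 2.4 1.1
   vertex 2.9 4.9 1.8
   vertex 3.3 3.0 1.1
  endloop
 endfacet
 facet normal -0.853 0.500 0.149
  outer loop
   vertex 1.8 4.5 2.1
   vertex 0.2 1.8 2.0
   vertex 1.1 2.8 3.8
  endloop
 endfacet
 facet normal -0.074 0.720 0.690
  outer loop
   vertex 1.8 4.5 2.1
   vertex 1.1 2.8 3.8
   vertex 2.9 4.9 1.8
  endloop
 endfacet
 facet normal -0.789 0.482 -0.380
  outer loop
   vertex 1.8 4.5 2.1
   vertex 1.0 2.4 1.1
   vertex 0.2 1.8 2.0
  endloop
 endfacet
 facet normal -0.395 0.513 -0.762
  outer loop
   vertex 1.8 4.5 2.1
   vertex 2.9 4.9 1.8
   vertex 1.0 2.4 1.1
  endloop
 endfacet
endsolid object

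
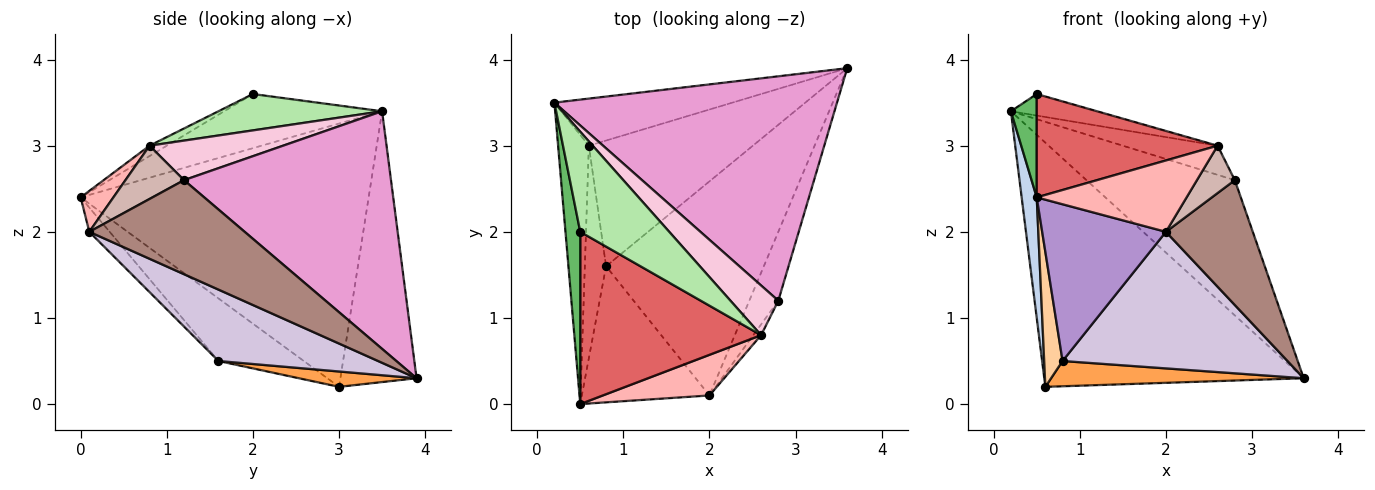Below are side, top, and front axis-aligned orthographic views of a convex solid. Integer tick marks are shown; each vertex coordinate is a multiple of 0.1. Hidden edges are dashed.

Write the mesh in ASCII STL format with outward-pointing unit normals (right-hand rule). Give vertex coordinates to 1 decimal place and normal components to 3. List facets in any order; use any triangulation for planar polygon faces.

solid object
 facet normal -0.277 0.943 -0.182
  outer loop
   vertex 0.6 3.0 0.2
   vertex 0.2 3.5 3.4
   vertex 3.6 3.9 0.3
  endloop
 endfacet
 facet normal -0.992 -0.052 -0.116
  outer loop
   vertex 0.6 3.0 0.2
   vertex 0.5 0.0 2.4
   vertex 0.2 3.5 3.4
  endloop
 endfacet
 facet normal 0.091 -0.196 -0.976
  outer loop
   vertex 0.8 1.6 0.5
   vertex 0.6 3.0 0.2
   vertex 3.6 3.9 0.3
  endloop
 endfacet
 facet normal -0.928 -0.200 -0.315
  outer loop
   vertex 0.8 1.6 0.5
   vertex 0.5 0.0 2.4
   vertex 0.6 3.0 0.2
  endloop
 endfacet
 facet normal -0.953 -0.156 0.260
  outer loop
   vertex 0.5 2.0 3.6
   vertex 0.2 3.5 3.4
   vertex 0.5 0.0 2.4
  endloop
 endfacet
 facet normal 0.371 0.195 0.908
  outer loop
   vertex 0.5 2.0 3.6
   vertex 2.6 0.8 3.0
   vertex 0.2 3.5 3.4
  endloop
 endfacet
 facet normal -0.049 -0.514 0.856
  outer loop
   vertex 0.5 2.0 3.6
   vertex 0.5 0.0 2.4
   vertex 2.6 0.8 3.0
  endloop
 endfacet
 facet normal 0.186 -0.854 0.486
  outer loop
   vertex 2.0 0.1 2.0
   vertex 2.6 0.8 3.0
   vertex 0.5 0.0 2.4
  endloop
 endfacet
 facet normal -0.124 -0.749 -0.651
  outer loop
   vertex 2.0 0.1 2.0
   vertex 0.5 0.0 2.4
   vertex 0.8 1.6 0.5
  endloop
 endfacet
 facet normal 0.356 -0.502 -0.788
  outer loop
   vertex 2.0 0.1 2.0
   vertex 0.8 1.6 0.5
   vertex 3.6 3.9 0.3
  endloop
 endfacet
 facet normal 0.843 -0.471 -0.260
  outer loop
   vertex 2.8 1.2 2.6
   vertex 2.0 0.1 2.0
   vertex 3.6 3.9 0.3
  endloop
 endfacet
 facet normal 0.833 -0.539 -0.123
  outer loop
   vertex 2.8 1.2 2.6
   vertex 2.6 0.8 3.0
   vertex 2.0 0.1 2.0
  endloop
 endfacet
 facet normal 0.584 0.419 0.695
  outer loop
   vertex 2.8 1.2 2.6
   vertex 3.6 3.9 0.3
   vertex 0.2 3.5 3.4
  endloop
 endfacet
 facet normal 0.581 0.412 0.702
  outer loop
   vertex 2.8 1.2 2.6
   vertex 0.2 3.5 3.4
   vertex 2.6 0.8 3.0
  endloop
 endfacet
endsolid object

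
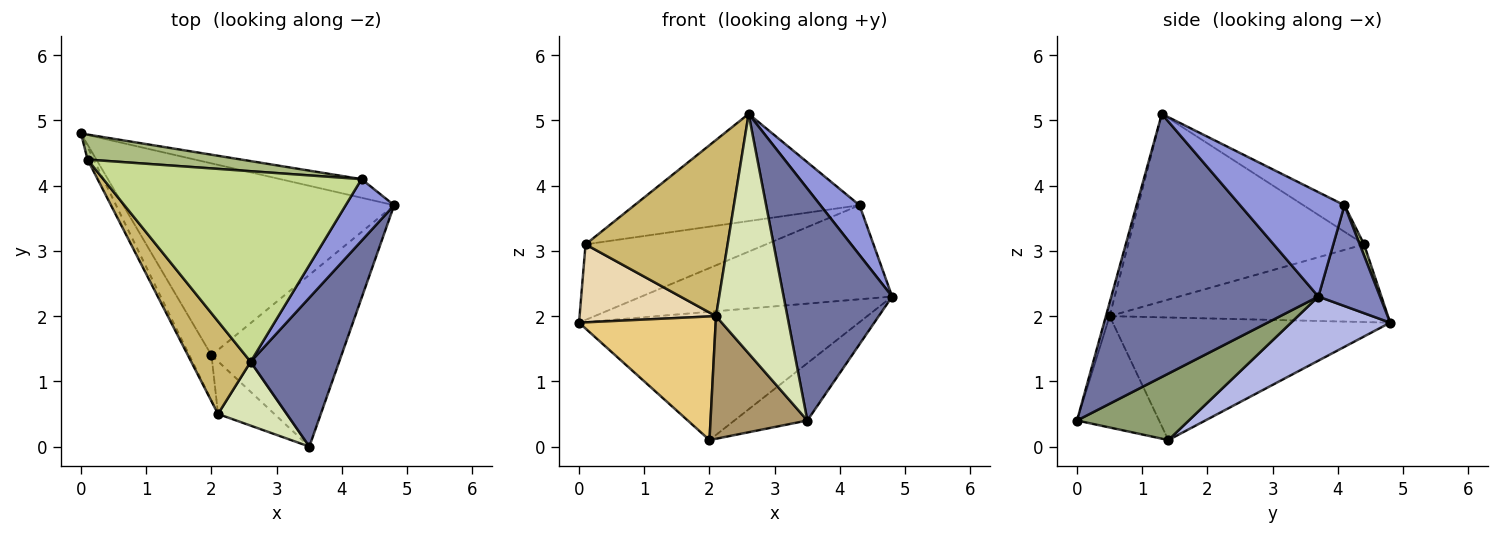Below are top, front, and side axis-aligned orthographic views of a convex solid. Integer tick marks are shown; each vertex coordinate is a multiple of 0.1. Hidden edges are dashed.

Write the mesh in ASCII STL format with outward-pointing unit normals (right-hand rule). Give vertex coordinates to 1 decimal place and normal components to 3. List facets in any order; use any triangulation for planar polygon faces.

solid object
 facet normal 0.849 -0.445 0.286
  outer loop
   vertex 2.6 1.3 5.1
   vertex 3.5 0.0 0.4
   vertex 4.8 3.7 2.3
  endloop
 endfacet
 facet normal 0.234 0.954 -0.189
  outer loop
   vertex 4.3 4.1 3.7
   vertex 4.8 3.7 2.3
   vertex 0.0 4.8 1.9
  endloop
 endfacet
 facet normal 0.859 -0.322 0.399
  outer loop
   vertex 4.3 4.1 3.7
   vertex 2.6 1.3 5.1
   vertex 4.8 3.7 2.3
  endloop
 endfacet
 facet normal 0.193 0.545 -0.816
  outer loop
   vertex 2.0 1.4 0.1
   vertex 0.0 4.8 1.9
   vertex 4.8 3.7 2.3
  endloop
 endfacet
 facet normal 0.437 0.285 -0.853
  outer loop
   vertex 2.0 1.4 0.1
   vertex 4.8 3.7 2.3
   vertex 3.5 0.0 0.4
  endloop
 endfacet
 facet normal 0.023 0.949 0.314
  outer loop
   vertex 0.1 4.4 3.1
   vertex 4.3 4.1 3.7
   vertex 0.0 4.8 1.9
  endloop
 endfacet
 facet normal -0.089 0.488 0.868
  outer loop
   vertex 0.1 4.4 3.1
   vertex 2.6 1.3 5.1
   vertex 4.3 4.1 3.7
  endloop
 endfacet
 facet normal -0.051 -0.965 0.257
  outer loop
   vertex 2.1 0.5 2.0
   vertex 3.5 0.0 0.4
   vertex 2.6 1.3 5.1
  endloop
 endfacet
 facet normal -0.614 -0.725 -0.311
  outer loop
   vertex 2.1 0.5 2.0
   vertex 2.0 1.4 0.1
   vertex 3.5 0.0 0.4
  endloop
 endfacet
 facet normal -0.827 -0.498 0.262
  outer loop
   vertex 2.1 0.5 2.0
   vertex 2.6 1.3 5.1
   vertex 0.1 4.4 3.1
  endloop
 endfacet
 facet normal -0.886 -0.436 -0.160
  outer loop
   vertex 2.1 0.5 2.0
   vertex 0.0 4.8 1.9
   vertex 2.0 1.4 0.1
  endloop
 endfacet
 facet normal -0.896 -0.439 -0.072
  outer loop
   vertex 2.1 0.5 2.0
   vertex 0.1 4.4 3.1
   vertex 0.0 4.8 1.9
  endloop
 endfacet
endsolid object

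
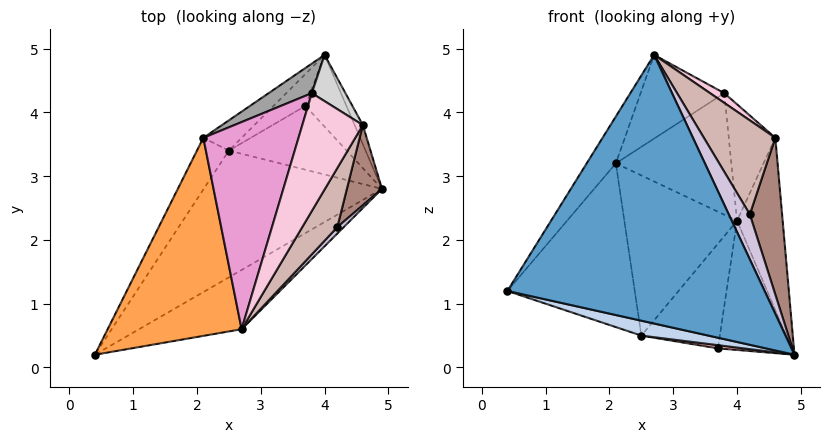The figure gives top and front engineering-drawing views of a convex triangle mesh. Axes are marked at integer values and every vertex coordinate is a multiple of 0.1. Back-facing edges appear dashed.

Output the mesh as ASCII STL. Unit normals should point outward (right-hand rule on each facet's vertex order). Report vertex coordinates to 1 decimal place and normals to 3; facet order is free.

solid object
 facet normal 0.459 -0.868 -0.191
  outer loop
   vertex 2.7 0.6 4.9
   vertex 0.4 0.2 1.2
   vertex 4.9 2.8 0.2
  endloop
 endfacet
 facet normal -0.152 -0.115 -0.982
  outer loop
   vertex 2.5 3.4 0.5
   vertex 4.9 2.8 0.2
   vertex 0.4 0.2 1.2
  endloop
 endfacet
 facet normal -0.849 0.122 0.514
  outer loop
   vertex 2.1 3.6 3.2
   vertex 0.4 0.2 1.2
   vertex 2.7 0.6 4.9
  endloop
 endfacet
 facet normal -0.841 0.516 -0.163
  outer loop
   vertex 2.1 3.6 3.2
   vertex 2.5 3.4 0.5
   vertex 0.4 0.2 1.2
  endloop
 endfacet
 facet normal -0.605 0.782 -0.148
  outer loop
   vertex 2.1 3.6 3.2
   vertex 4.0 4.9 2.3
   vertex 2.5 3.4 0.5
  endloop
 endfacet
 facet normal 0.900 0.434 -0.048
  outer loop
   vertex 4.6 3.8 3.6
   vertex 4.9 2.8 0.2
   vertex 4.0 4.9 2.3
  endloop
 endfacet
 facet normal 0.672 0.648 -0.360
  outer loop
   vertex 3.7 4.1 0.3
   vertex 4.0 4.9 2.3
   vertex 4.9 2.8 0.2
  endloop
 endfacet
 facet normal -0.136 -0.049 -0.989
  outer loop
   vertex 3.7 4.1 0.3
   vertex 4.9 2.8 0.2
   vertex 2.5 3.4 0.5
  endloop
 endfacet
 facet normal -0.519 0.818 -0.249
  outer loop
   vertex 3.7 4.1 0.3
   vertex 2.5 3.4 0.5
   vertex 4.0 4.9 2.3
  endloop
 endfacet
 facet normal 0.790 -0.607 0.086
  outer loop
   vertex 4.2 2.2 2.4
   vertex 2.7 0.6 4.9
   vertex 4.9 2.8 0.2
  endloop
 endfacet
 facet normal 0.910 -0.369 0.189
  outer loop
   vertex 4.2 2.2 2.4
   vertex 4.9 2.8 0.2
   vertex 4.6 3.8 3.6
  endloop
 endfacet
 facet normal 0.873 -0.413 0.260
  outer loop
   vertex 4.2 2.2 2.4
   vertex 4.6 3.8 3.6
   vertex 2.7 0.6 4.9
  endloop
 endfacet
 facet normal -0.602 0.299 0.740
  outer loop
   vertex 3.8 4.3 4.3
   vertex 2.1 3.6 3.2
   vertex 2.7 0.6 4.9
  endloop
 endfacet
 facet normal 0.634 -0.064 0.770
  outer loop
   vertex 3.8 4.3 4.3
   vertex 2.7 0.6 4.9
   vertex 4.6 3.8 3.6
  endloop
 endfacet
 facet normal -0.484 0.850 0.207
  outer loop
   vertex 3.8 4.3 4.3
   vertex 4.0 4.9 2.3
   vertex 2.1 3.6 3.2
  endloop
 endfacet
 facet normal 0.671 0.689 0.274
  outer loop
   vertex 3.8 4.3 4.3
   vertex 4.6 3.8 3.6
   vertex 4.0 4.9 2.3
  endloop
 endfacet
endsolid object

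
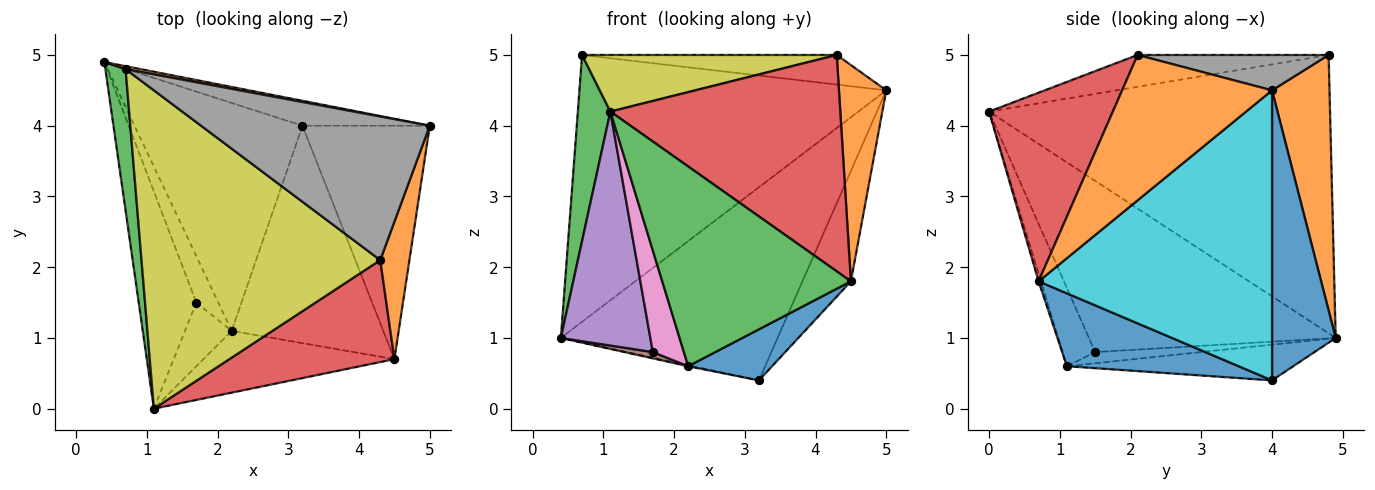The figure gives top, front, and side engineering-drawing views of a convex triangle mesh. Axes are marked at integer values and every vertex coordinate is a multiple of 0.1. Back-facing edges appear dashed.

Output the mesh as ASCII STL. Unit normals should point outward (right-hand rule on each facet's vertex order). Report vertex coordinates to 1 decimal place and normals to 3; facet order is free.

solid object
 facet normal 0.280 0.952 -0.123
  outer loop
   vertex 3.2 4.0 0.4
   vertex 0.4 4.9 1.0
   vertex 5.0 4.0 4.5
  endloop
 endfacet
 facet normal 0.184 0.983 0.011
  outer loop
   vertex 0.7 4.8 5.0
   vertex 5.0 4.0 4.5
   vertex 0.4 4.9 1.0
  endloop
 endfacet
 facet normal -0.993 -0.095 0.072
  outer loop
   vertex 0.7 4.8 5.0
   vertex 0.4 4.9 1.0
   vertex 1.1 0.0 4.2
  endloop
 endfacet
 facet normal -0.208 0.004 -0.978
  outer loop
   vertex 2.2 1.1 0.6
   vertex 0.4 4.9 1.0
   vertex 3.2 4.0 0.4
  endloop
 endfacet
 facet normal -0.896 -0.325 -0.302
  outer loop
   vertex 1.7 1.5 0.8
   vertex 1.1 0.0 4.2
   vertex 0.4 4.9 1.0
  endloop
 endfacet
 facet normal -0.450 -0.120 -0.885
  outer loop
   vertex 1.7 1.5 0.8
   vertex 0.4 4.9 1.0
   vertex 2.2 1.1 0.6
  endloop
 endfacet
 facet normal -0.665 -0.633 -0.397
  outer loop
   vertex 1.7 1.5 0.8
   vertex 2.2 1.1 0.6
   vertex 1.1 0.0 4.2
  endloop
 endfacet
 facet normal 0.150 0.200 0.968
  outer loop
   vertex 4.3 2.1 5.0
   vertex 5.0 4.0 4.5
   vertex 0.7 4.8 5.0
  endloop
 endfacet
 facet normal -0.130 -0.174 0.976
  outer loop
   vertex 4.3 2.1 5.0
   vertex 0.7 4.8 5.0
   vertex 1.1 0.0 4.2
  endloop
 endfacet
 facet normal 0.900 0.187 -0.395
  outer loop
   vertex 4.5 0.7 1.8
   vertex 3.2 4.0 0.4
   vertex 5.0 4.0 4.5
  endloop
 endfacet
 facet normal 0.424 -0.207 -0.882
  outer loop
   vertex 4.5 0.7 1.8
   vertex 2.2 1.1 0.6
   vertex 3.2 4.0 0.4
  endloop
 endfacet
 facet normal 0.937 -0.296 0.188
  outer loop
   vertex 4.5 0.7 1.8
   vertex 5.0 4.0 4.5
   vertex 4.3 2.1 5.0
  endloop
 endfacet
 facet normal -0.012 -0.955 -0.296
  outer loop
   vertex 4.5 0.7 1.8
   vertex 1.1 0.0 4.2
   vertex 2.2 1.1 0.6
  endloop
 endfacet
 facet normal 0.438 -0.813 0.383
  outer loop
   vertex 4.5 0.7 1.8
   vertex 4.3 2.1 5.0
   vertex 1.1 0.0 4.2
  endloop
 endfacet
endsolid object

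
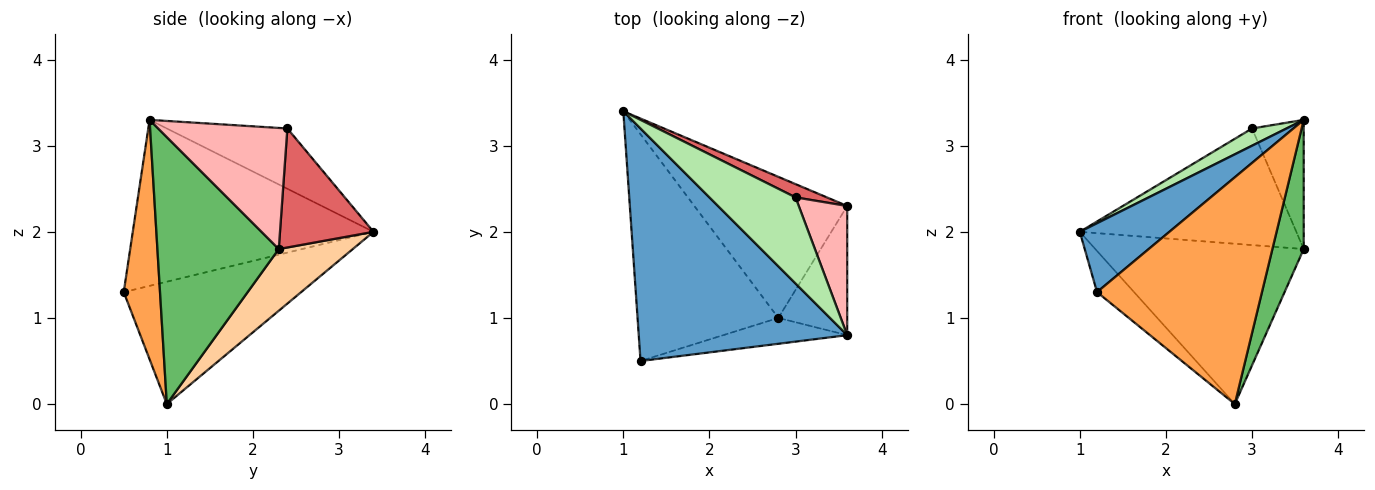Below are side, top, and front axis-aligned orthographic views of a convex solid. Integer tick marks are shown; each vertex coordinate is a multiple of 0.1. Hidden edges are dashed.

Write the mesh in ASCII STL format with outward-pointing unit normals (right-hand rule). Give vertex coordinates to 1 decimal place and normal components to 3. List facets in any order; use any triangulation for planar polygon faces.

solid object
 facet normal -0.607 -0.226 0.762
  outer loop
   vertex 1.2 0.5 1.3
   vertex 3.6 0.8 3.3
   vertex 1.0 3.4 2.0
  endloop
 endfacet
 facet normal -0.650 0.136 -0.748
  outer loop
   vertex 2.8 1.0 0.0
   vertex 1.2 0.5 1.3
   vertex 1.0 3.4 2.0
  endloop
 endfacet
 facet normal 0.213 -0.971 -0.111
  outer loop
   vertex 2.8 1.0 0.0
   vertex 3.6 0.8 3.3
   vertex 1.2 0.5 1.3
  endloop
 endfacet
 facet normal 0.258 0.725 -0.638
  outer loop
   vertex 3.6 2.3 1.8
   vertex 2.8 1.0 0.0
   vertex 1.0 3.4 2.0
  endloop
 endfacet
 facet normal 0.939 -0.242 -0.242
  outer loop
   vertex 3.6 2.3 1.8
   vertex 3.6 0.8 3.3
   vertex 2.8 1.0 0.0
  endloop
 endfacet
 facet normal -0.566 -0.162 0.808
  outer loop
   vertex 3.0 2.4 3.2
   vertex 1.0 3.4 2.0
   vertex 3.6 0.8 3.3
  endloop
 endfacet
 facet normal 0.394 0.913 0.104
  outer loop
   vertex 3.0 2.4 3.2
   vertex 3.6 2.3 1.8
   vertex 1.0 3.4 2.0
  endloop
 endfacet
 facet normal 0.870 0.348 0.348
  outer loop
   vertex 3.0 2.4 3.2
   vertex 3.6 0.8 3.3
   vertex 3.6 2.3 1.8
  endloop
 endfacet
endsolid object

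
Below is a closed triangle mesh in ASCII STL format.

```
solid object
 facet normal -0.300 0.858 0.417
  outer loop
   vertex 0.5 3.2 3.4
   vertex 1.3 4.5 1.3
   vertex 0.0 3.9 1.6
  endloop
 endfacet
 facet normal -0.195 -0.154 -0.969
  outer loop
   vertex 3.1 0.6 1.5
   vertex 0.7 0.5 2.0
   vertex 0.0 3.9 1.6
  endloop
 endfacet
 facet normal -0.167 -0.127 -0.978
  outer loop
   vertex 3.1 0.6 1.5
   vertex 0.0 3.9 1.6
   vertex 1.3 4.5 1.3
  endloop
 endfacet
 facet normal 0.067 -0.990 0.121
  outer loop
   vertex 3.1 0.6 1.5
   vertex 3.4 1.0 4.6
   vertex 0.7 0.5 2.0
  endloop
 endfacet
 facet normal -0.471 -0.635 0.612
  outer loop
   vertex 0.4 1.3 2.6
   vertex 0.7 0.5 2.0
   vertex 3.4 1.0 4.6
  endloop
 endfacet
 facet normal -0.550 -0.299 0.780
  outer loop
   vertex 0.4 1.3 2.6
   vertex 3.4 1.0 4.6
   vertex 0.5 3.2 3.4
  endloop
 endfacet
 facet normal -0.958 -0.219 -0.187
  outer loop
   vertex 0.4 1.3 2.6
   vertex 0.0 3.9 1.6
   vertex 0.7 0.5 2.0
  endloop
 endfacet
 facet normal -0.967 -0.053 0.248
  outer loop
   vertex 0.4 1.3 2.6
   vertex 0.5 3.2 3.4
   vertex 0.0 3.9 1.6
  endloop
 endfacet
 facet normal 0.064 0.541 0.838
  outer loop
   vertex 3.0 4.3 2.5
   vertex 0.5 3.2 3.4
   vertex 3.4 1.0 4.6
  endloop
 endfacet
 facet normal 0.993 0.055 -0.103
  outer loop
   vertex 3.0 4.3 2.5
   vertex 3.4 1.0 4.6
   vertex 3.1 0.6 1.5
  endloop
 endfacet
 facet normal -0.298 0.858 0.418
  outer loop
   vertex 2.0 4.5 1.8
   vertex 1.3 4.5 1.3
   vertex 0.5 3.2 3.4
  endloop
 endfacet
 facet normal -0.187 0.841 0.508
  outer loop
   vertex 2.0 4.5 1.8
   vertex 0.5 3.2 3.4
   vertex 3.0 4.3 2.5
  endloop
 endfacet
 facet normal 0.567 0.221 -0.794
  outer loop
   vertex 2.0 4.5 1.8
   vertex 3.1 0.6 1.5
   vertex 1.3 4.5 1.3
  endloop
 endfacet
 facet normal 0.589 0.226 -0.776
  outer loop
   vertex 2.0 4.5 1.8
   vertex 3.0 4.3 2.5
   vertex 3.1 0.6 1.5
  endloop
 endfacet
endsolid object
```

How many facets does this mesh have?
14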